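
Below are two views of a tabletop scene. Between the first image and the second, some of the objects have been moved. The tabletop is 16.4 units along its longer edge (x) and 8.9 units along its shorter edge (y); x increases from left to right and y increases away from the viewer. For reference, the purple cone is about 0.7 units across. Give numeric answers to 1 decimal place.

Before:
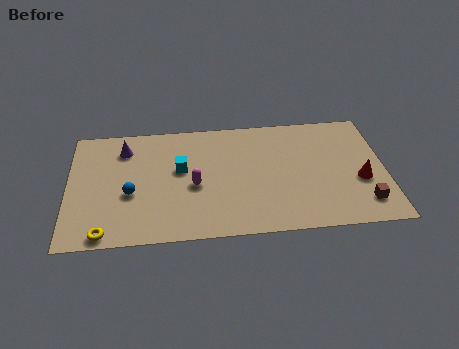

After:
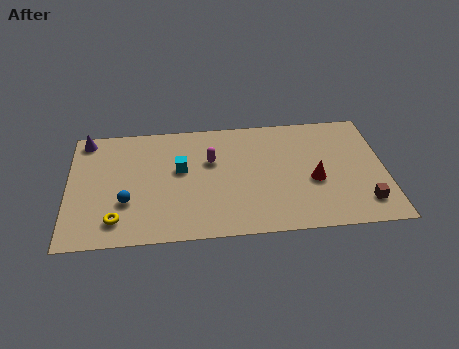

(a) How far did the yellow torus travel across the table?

1.1

The yellow torus was near (1.9, 0.8) before and (2.5, 1.7) after, so it travelled √(0.6² + 0.9²) ≈ 1.1 units.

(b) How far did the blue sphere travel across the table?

0.6

From (3.2, 3.6) to (3.0, 3.0), the blue sphere covered √(0.2² + 0.6²) ≈ 0.6 units.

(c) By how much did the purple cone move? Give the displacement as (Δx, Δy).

(-2.0, 0.9)

From the two frames, the purple cone sits at roughly (2.9, 7.0) before and (0.9, 7.9) after.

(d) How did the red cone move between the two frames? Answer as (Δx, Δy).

(-2.4, 0.2)

From the two frames, the red cone sits at roughly (15.1, 3.5) before and (12.7, 3.7) after.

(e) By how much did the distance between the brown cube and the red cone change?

+1.4

They were about 1.7 units apart before and 3.1 after — 1.4 units further apart.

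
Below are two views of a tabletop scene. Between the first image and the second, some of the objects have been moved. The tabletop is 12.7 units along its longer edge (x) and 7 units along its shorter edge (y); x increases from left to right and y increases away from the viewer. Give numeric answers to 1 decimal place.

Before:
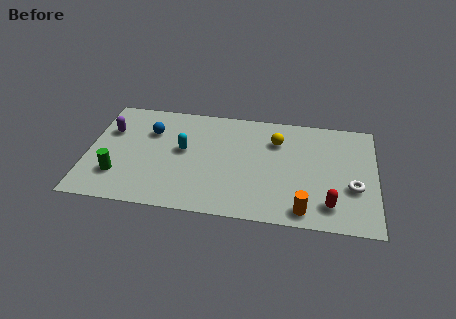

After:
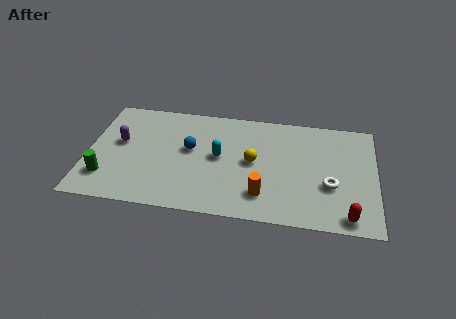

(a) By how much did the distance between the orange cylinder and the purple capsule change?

-2.7

Before: roughly 9.5 units apart; after: 6.8. That's 2.7 units closer together.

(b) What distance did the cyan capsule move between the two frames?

1.6

The cyan capsule was near (4.2, 3.9) before and (5.8, 3.7) after, so it travelled √(1.6² + 0.2²) ≈ 1.6 units.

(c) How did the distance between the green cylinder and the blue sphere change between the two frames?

+1.0

The distance was about 3.3 in the first image and 4.3 in the second, so they moved 1.0 units further apart.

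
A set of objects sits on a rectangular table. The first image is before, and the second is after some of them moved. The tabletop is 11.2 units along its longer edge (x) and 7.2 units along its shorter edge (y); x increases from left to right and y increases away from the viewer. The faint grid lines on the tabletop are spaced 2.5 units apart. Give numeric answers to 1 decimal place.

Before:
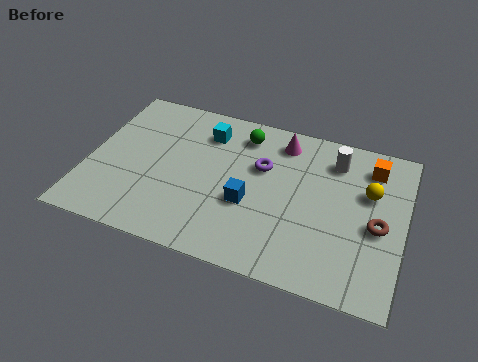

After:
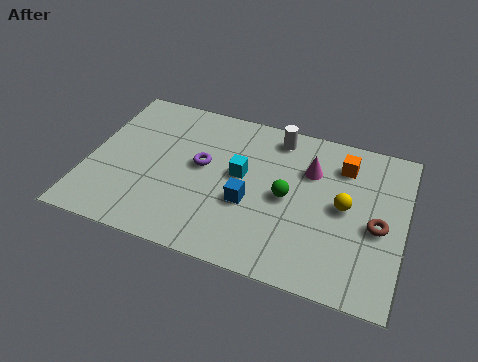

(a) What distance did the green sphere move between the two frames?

3.0

The green sphere moved from about (5.3, 5.9) to (7.1, 3.5), a distance of √(1.8² + 2.4²) ≈ 3.0.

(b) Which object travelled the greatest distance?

the green sphere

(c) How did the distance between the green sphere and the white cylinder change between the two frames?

-0.5

They were about 3.3 units apart before and 2.8 after — 0.5 units closer together.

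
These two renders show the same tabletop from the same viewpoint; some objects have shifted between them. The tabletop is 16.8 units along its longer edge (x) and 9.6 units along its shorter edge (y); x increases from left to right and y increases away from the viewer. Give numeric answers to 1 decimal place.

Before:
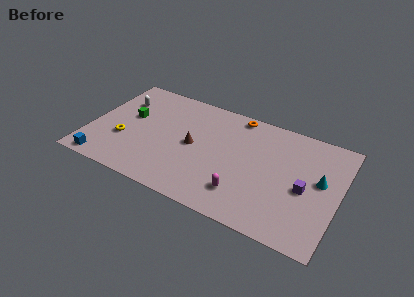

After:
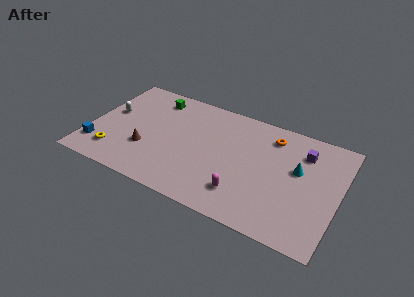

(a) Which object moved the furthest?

the brown cone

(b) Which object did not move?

the magenta capsule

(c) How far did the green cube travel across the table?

2.8

The green cube moved from about (2.5, 5.6) to (3.9, 8.0), a distance of √(1.4² + 2.4²) ≈ 2.8.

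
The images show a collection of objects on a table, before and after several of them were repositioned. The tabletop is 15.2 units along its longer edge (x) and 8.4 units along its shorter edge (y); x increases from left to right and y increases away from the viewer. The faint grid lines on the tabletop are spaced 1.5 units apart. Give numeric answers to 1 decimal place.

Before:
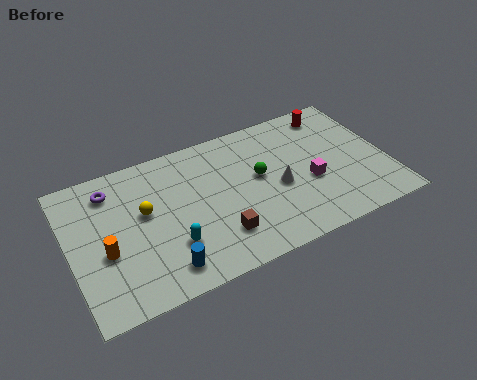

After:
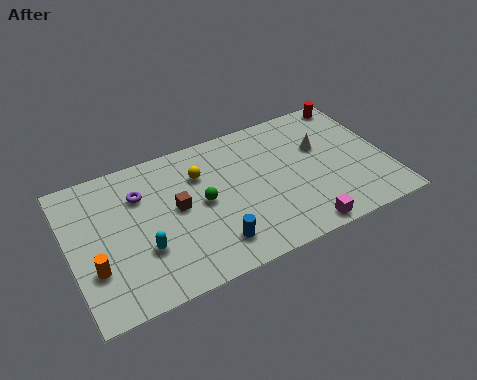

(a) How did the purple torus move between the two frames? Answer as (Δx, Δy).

(1.3, -0.8)

From the two frames, the purple torus sits at roughly (2.2, 6.8) before and (3.5, 6.0) after.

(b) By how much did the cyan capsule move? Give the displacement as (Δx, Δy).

(-1.3, 0.3)

From the two frames, the cyan capsule sits at roughly (4.6, 2.5) before and (3.3, 2.8) after.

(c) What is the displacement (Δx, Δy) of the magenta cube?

(-0.8, -2.6)

The magenta cube started near (11.4, 3.4) and ended near (10.6, 0.8).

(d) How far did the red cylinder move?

1.2

The red cylinder moved from about (13.1, 7.2) to (14.2, 7.6), a distance of √(1.1² + 0.4²) ≈ 1.2.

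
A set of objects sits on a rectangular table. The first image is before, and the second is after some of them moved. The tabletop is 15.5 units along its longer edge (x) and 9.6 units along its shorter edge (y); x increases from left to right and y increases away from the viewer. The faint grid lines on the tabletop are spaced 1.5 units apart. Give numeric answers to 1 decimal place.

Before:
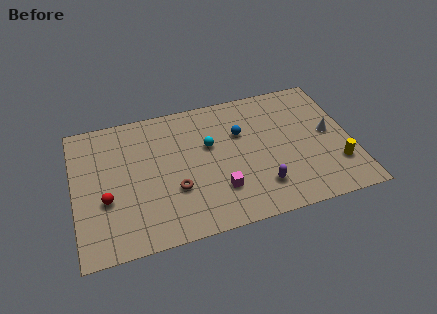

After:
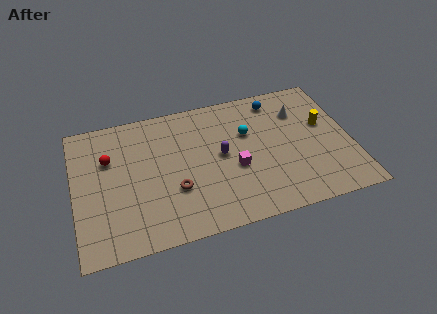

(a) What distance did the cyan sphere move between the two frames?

2.2

From (7.6, 5.9) to (9.8, 6.2), the cyan sphere covered √(2.2² + 0.3²) ≈ 2.2 units.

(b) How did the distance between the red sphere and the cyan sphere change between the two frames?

+1.5

The distance was about 6.3 in the first image and 7.8 in the second, so they moved 1.5 units further apart.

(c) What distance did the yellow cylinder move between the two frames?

3.1

The yellow cylinder was near (14.5, 2.6) before and (14.1, 5.7) after, so it travelled √(0.4² + 3.1²) ≈ 3.1 units.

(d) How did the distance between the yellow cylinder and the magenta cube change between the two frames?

-1.1

They were about 6.6 units apart before and 5.5 after — 1.1 units closer together.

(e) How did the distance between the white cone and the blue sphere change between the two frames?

-3.4

They were about 5.1 units apart before and 1.7 after — 3.4 units closer together.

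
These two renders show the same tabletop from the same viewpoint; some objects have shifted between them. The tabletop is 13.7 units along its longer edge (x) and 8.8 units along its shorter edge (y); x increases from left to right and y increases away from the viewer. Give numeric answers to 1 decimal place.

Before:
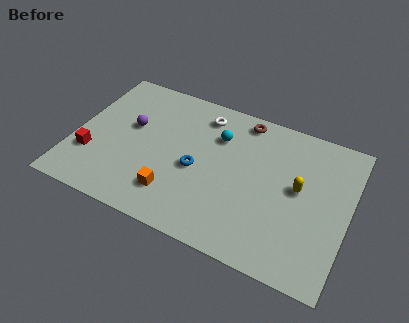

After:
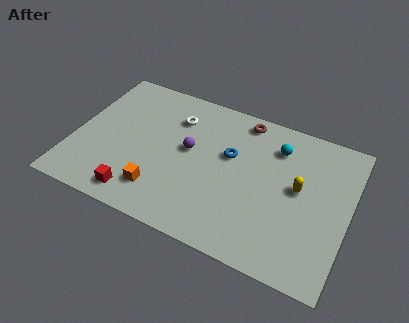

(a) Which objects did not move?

the yellow capsule and the brown torus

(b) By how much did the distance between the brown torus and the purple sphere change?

-2.2

They were about 6.0 units apart before and 3.8 after — 2.2 units closer together.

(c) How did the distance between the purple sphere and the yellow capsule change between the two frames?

-3.0

The distance was about 8.5 in the first image and 5.5 in the second, so they moved 3.0 units closer together.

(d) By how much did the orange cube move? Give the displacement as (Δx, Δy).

(-0.7, -0.1)

From the two frames, the orange cube sits at roughly (5.3, 2.0) before and (4.6, 1.9) after.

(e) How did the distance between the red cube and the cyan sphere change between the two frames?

+1.4

The distance was about 7.0 in the first image and 8.4 in the second, so they moved 1.4 units further apart.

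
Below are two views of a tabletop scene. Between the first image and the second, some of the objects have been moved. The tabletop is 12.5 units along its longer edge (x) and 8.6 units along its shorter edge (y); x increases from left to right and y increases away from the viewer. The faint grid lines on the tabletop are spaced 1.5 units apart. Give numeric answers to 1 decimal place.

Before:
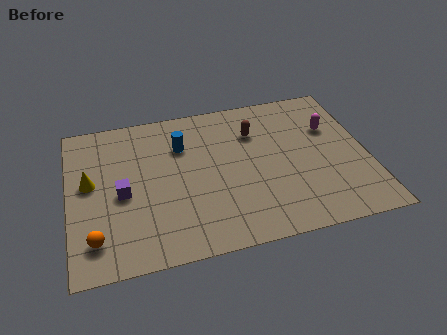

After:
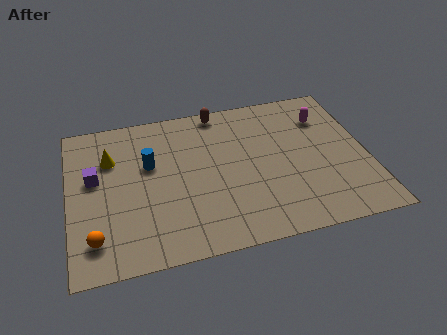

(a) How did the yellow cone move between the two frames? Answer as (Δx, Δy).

(0.9, 1.2)

The yellow cone was at about (0.9, 4.8) and moved to about (1.8, 6.0).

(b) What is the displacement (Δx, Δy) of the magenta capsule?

(-0.2, 0.7)

From the two frames, the magenta capsule sits at roughly (11.1, 5.7) before and (10.9, 6.4) after.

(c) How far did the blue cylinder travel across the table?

1.6

The blue cylinder moved from about (4.8, 6.1) to (3.4, 5.3), a distance of √(1.4² + 0.8²) ≈ 1.6.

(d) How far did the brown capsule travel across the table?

2.1

From (7.9, 6.2) to (6.5, 7.8), the brown capsule covered √(1.4² + 1.6²) ≈ 2.1 units.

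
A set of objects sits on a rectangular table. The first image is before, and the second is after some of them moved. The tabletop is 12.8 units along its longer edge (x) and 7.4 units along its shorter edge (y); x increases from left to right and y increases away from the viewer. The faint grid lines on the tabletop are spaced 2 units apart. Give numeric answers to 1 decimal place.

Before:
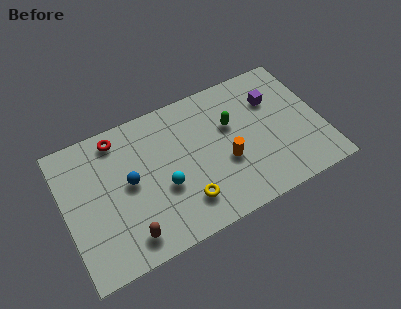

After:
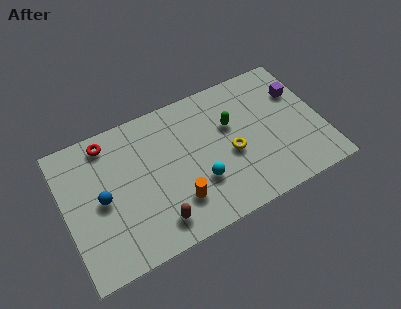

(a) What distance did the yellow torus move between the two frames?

2.9

The yellow torus moved from about (5.7, 1.7) to (8.2, 3.2), a distance of √(2.5² + 1.5²) ≈ 2.9.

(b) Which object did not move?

the green capsule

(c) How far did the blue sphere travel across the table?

1.4

The blue sphere was near (3.2, 3.9) before and (1.8, 3.6) after, so it travelled √(1.4² + 0.3²) ≈ 1.4 units.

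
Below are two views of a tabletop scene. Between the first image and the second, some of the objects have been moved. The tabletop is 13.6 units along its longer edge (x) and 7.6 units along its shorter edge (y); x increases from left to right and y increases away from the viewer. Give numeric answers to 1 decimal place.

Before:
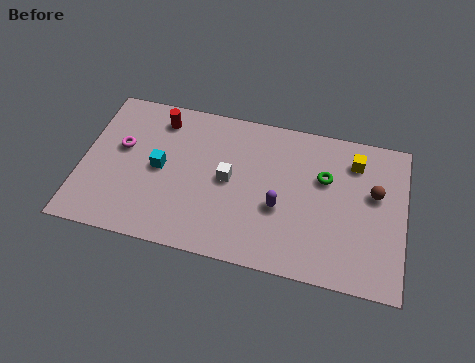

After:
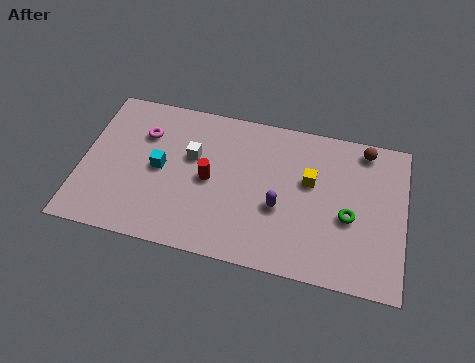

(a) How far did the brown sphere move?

2.2

The brown sphere moved from about (12.3, 4.6) to (11.8, 6.7), a distance of √(0.5² + 2.1²) ≈ 2.2.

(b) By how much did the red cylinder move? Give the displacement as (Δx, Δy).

(2.3, -2.6)

The red cylinder started near (3.1, 6.3) and ended near (5.4, 3.7).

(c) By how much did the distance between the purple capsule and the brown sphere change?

+0.8

The distance was about 4.2 in the first image and 5.0 in the second, so they moved 0.8 units further apart.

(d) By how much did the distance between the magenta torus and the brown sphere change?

-1.3

The distance was about 10.7 in the first image and 9.4 in the second, so they moved 1.3 units closer together.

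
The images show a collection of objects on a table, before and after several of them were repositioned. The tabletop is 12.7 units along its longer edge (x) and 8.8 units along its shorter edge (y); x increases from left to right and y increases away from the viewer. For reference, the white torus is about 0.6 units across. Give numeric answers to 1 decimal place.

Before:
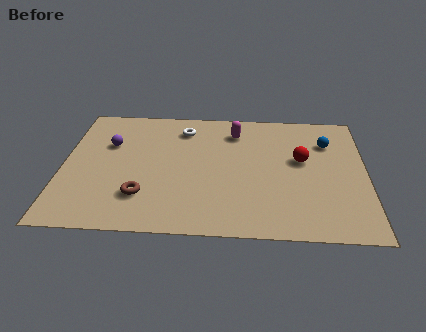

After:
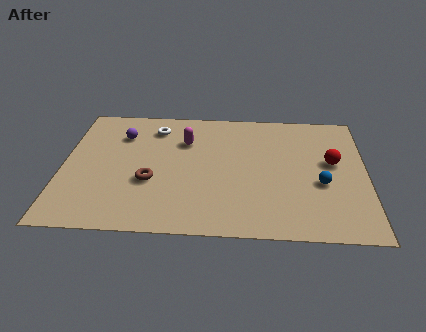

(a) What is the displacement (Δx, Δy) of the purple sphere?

(0.5, 0.7)

From the two frames, the purple sphere sits at roughly (1.9, 5.8) before and (2.4, 6.5) after.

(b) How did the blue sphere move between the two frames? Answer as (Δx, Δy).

(-0.3, -2.9)

The blue sphere started near (11.1, 6.4) and ended near (10.8, 3.5).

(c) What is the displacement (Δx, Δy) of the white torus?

(-1.2, 0.0)

The white torus started near (5.0, 7.1) and ended near (3.8, 7.1).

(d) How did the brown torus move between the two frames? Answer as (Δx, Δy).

(0.3, 1.0)

The brown torus started near (3.4, 2.3) and ended near (3.7, 3.3).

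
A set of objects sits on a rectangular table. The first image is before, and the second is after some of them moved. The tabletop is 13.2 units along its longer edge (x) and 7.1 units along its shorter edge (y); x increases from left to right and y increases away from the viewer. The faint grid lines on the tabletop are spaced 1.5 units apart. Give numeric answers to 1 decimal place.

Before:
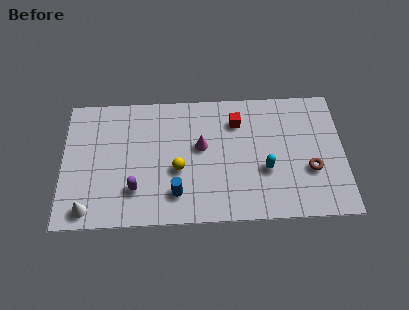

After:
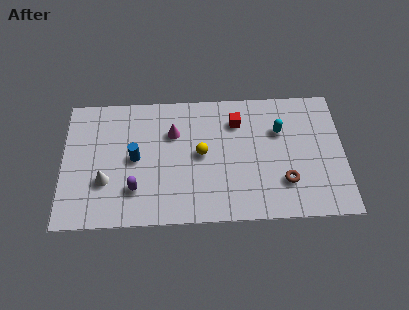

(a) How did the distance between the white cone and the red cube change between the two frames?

-1.4

The distance was about 8.3 in the first image and 6.9 in the second, so they moved 1.4 units closer together.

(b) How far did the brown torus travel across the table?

1.3

The brown torus moved from about (11.6, 2.6) to (10.4, 2.0), a distance of √(1.2² + 0.6²) ≈ 1.3.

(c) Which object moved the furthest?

the blue cylinder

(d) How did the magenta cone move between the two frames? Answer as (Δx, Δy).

(-1.3, 0.8)

The magenta cone was at about (6.5, 4.1) and moved to about (5.2, 4.9).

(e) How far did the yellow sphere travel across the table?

1.4

The yellow sphere was near (5.4, 2.9) before and (6.5, 3.7) after, so it travelled √(1.1² + 0.8²) ≈ 1.4 units.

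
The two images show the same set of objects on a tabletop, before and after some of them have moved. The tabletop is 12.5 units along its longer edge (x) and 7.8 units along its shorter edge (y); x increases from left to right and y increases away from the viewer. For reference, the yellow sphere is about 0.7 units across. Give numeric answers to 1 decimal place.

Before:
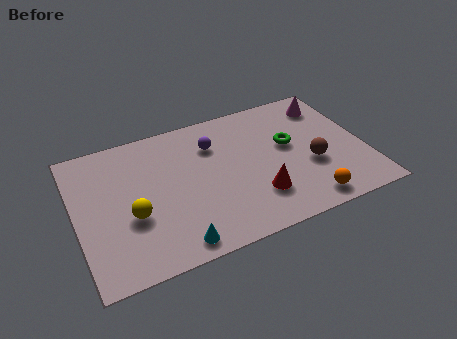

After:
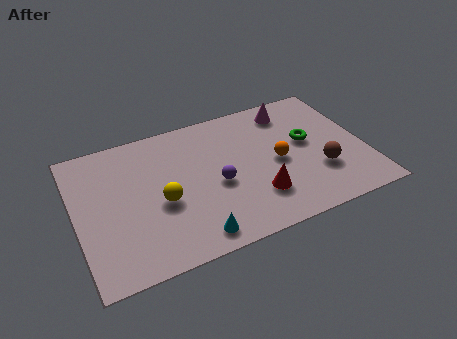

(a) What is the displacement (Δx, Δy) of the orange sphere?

(-0.9, 2.7)

The orange sphere was at about (9.6, 1.0) and moved to about (8.7, 3.7).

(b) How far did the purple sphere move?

2.3

The purple sphere was near (6.1, 5.7) before and (6.0, 3.4) after, so it travelled √(0.1² + 2.3²) ≈ 2.3 units.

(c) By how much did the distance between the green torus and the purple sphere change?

+0.8

They were about 3.4 units apart before and 4.2 after — 0.8 units further apart.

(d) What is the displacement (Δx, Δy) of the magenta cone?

(-1.7, 0.2)

The magenta cone was at about (11.3, 6.3) and moved to about (9.6, 6.5).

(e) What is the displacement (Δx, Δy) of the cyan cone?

(0.8, 0.1)

The cyan cone started near (3.9, 0.9) and ended near (4.7, 1.0).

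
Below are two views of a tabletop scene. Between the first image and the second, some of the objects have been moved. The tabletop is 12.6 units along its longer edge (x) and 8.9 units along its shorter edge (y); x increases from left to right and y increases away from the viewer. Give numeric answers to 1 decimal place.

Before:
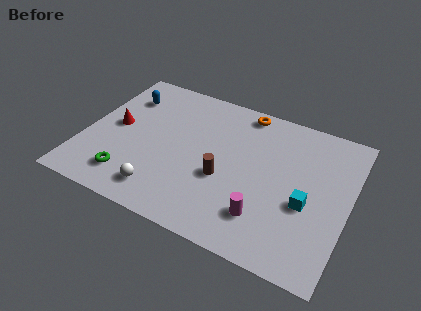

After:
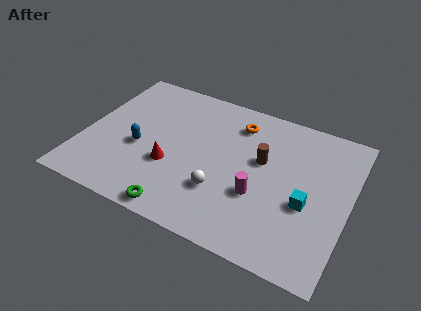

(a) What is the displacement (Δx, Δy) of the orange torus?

(-0.2, -0.9)

The orange torus started near (7.2, 8.0) and ended near (7.0, 7.1).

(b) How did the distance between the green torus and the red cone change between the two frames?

-0.6

They were about 3.1 units apart before and 2.5 after — 0.6 units closer together.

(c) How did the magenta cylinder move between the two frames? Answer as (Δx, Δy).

(-0.4, 1.1)

The magenta cylinder started near (8.9, 2.1) and ended near (8.5, 3.2).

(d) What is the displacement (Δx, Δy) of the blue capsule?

(1.2, -3.0)

The blue capsule was at about (1.5, 6.7) and moved to about (2.7, 3.7).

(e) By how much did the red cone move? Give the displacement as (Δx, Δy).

(2.9, -1.4)

From the two frames, the red cone sits at roughly (1.4, 4.6) before and (4.3, 3.2) after.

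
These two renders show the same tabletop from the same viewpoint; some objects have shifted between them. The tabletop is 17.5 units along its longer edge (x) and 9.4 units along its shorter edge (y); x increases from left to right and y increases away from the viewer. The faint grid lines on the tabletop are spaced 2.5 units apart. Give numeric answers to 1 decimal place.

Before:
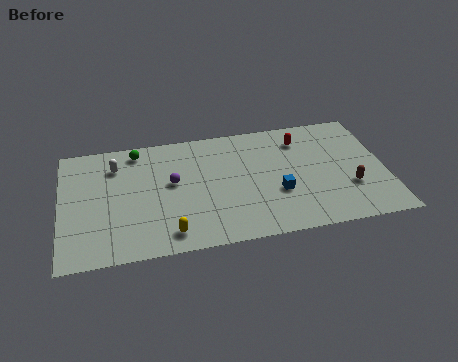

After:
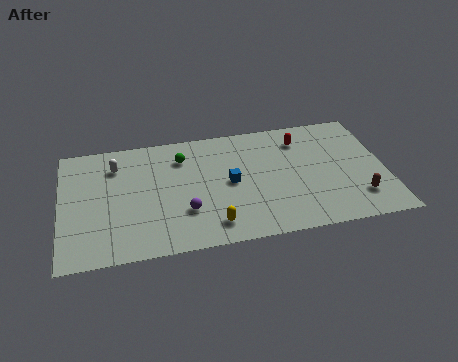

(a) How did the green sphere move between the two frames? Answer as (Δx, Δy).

(2.4, -1.0)

The green sphere was at about (4.2, 8.2) and moved to about (6.6, 7.2).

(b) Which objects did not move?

the red capsule and the white capsule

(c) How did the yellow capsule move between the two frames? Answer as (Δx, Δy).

(2.3, 0.2)

From the two frames, the yellow capsule sits at roughly (5.7, 1.4) before and (8.0, 1.6) after.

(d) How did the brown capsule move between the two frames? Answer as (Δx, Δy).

(0.4, -0.9)

The brown capsule started near (15.5, 3.1) and ended near (15.9, 2.2).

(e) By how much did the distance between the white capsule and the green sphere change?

+2.0

Before: roughly 1.6 units apart; after: 3.6. That's 2.0 units further apart.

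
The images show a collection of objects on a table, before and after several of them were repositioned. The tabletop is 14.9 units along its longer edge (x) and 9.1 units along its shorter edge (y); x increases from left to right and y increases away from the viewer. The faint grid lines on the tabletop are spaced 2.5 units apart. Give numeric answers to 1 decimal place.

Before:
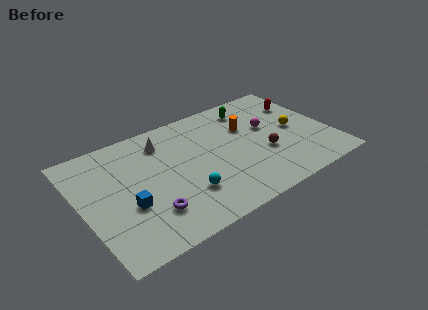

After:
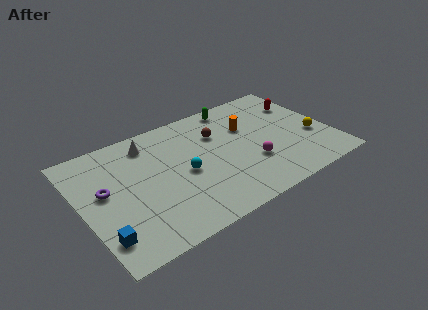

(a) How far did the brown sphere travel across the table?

3.8

From (10.8, 3.4) to (8.4, 6.3), the brown sphere covered √(2.4² + 2.9²) ≈ 3.8 units.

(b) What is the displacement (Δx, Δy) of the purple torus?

(-2.2, 2.8)

The purple torus started near (3.6, 2.3) and ended near (1.4, 5.1).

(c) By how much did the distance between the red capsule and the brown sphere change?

+1.1

Before: roughly 4.2 units apart; after: 5.3. That's 1.1 units further apart.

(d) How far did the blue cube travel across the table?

2.3

From (2.5, 3.4) to (0.8, 1.9), the blue cube covered √(1.7² + 1.5²) ≈ 2.3 units.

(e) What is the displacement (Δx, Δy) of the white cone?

(-0.8, 0.3)

From the two frames, the white cone sits at roughly (5.2, 7.2) before and (4.4, 7.5) after.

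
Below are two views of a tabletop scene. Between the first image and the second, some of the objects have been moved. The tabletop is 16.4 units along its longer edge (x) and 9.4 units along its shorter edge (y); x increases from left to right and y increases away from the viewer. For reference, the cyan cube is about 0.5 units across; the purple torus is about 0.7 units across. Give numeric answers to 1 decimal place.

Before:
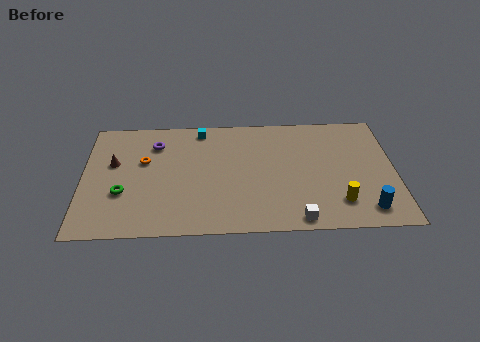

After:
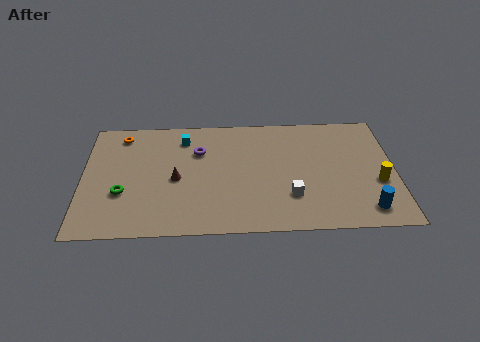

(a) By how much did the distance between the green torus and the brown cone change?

+0.5

They were about 2.5 units apart before and 3.0 after — 0.5 units further apart.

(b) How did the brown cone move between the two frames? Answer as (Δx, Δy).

(3.3, -1.4)

The brown cone was at about (1.6, 5.7) and moved to about (4.9, 4.3).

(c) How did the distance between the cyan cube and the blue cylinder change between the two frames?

+0.3

The distance was about 11.0 in the first image and 11.3 in the second, so they moved 0.3 units further apart.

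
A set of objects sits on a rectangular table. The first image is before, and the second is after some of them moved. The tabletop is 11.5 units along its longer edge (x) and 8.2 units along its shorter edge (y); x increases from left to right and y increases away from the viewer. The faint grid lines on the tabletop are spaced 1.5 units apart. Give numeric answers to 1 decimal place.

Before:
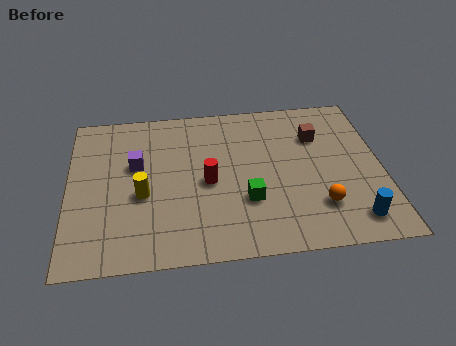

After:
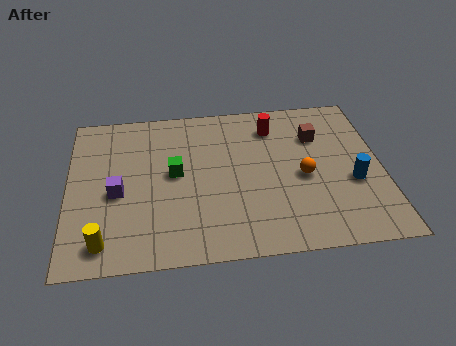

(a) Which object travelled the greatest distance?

the red cylinder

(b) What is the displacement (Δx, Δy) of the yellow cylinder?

(-1.4, -2.2)

The yellow cylinder started near (2.7, 3.4) and ended near (1.3, 1.2).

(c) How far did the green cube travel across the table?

3.1

From (6.5, 2.7) to (3.9, 4.4), the green cube covered √(2.6² + 1.7²) ≈ 3.1 units.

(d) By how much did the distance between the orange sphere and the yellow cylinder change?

+1.2

Before: roughly 6.5 units apart; after: 7.7. That's 1.2 units further apart.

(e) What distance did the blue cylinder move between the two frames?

1.9

The blue cylinder moved from about (10.3, 1.3) to (10.4, 3.2), a distance of √(0.1² + 1.9²) ≈ 1.9.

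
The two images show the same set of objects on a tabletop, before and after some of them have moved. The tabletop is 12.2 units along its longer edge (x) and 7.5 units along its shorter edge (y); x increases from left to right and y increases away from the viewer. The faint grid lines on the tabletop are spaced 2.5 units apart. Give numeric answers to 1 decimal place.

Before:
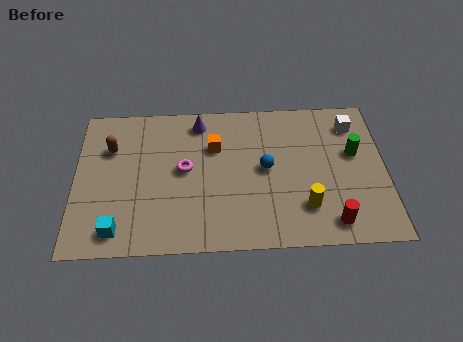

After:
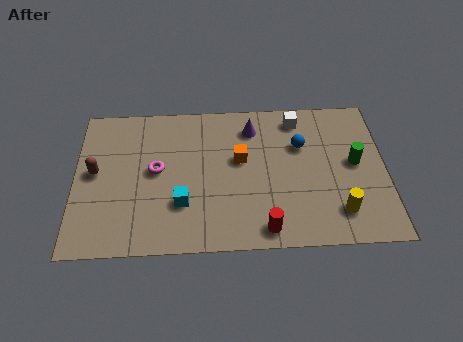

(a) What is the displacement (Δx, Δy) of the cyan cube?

(2.5, 1.2)

From the two frames, the cyan cube sits at roughly (1.7, 1.1) before and (4.2, 2.3) after.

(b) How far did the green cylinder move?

0.5

The green cylinder moved from about (11.0, 4.5) to (11.0, 4.0), a distance of √(0.0² + 0.5²) ≈ 0.5.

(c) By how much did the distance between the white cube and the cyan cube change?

-4.3

They were about 10.5 units apart before and 6.2 after — 4.3 units closer together.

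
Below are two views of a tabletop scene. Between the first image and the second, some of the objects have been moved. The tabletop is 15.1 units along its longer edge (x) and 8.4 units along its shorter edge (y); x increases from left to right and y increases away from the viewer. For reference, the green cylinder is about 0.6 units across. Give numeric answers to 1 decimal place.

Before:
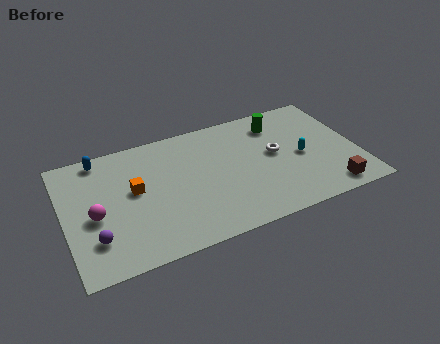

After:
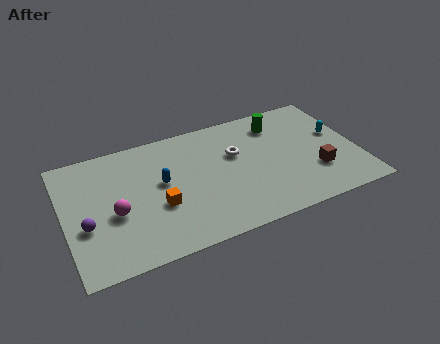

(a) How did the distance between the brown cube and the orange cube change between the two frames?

-2.2

They were about 10.3 units apart before and 8.1 after — 2.2 units closer together.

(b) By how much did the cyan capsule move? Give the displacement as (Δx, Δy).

(2.0, 1.0)

The cyan capsule was at about (12.2, 3.9) and moved to about (14.2, 4.9).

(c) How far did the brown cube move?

1.6

From (13.3, 1.1) to (12.8, 2.6), the brown cube covered √(0.5² + 1.5²) ≈ 1.6 units.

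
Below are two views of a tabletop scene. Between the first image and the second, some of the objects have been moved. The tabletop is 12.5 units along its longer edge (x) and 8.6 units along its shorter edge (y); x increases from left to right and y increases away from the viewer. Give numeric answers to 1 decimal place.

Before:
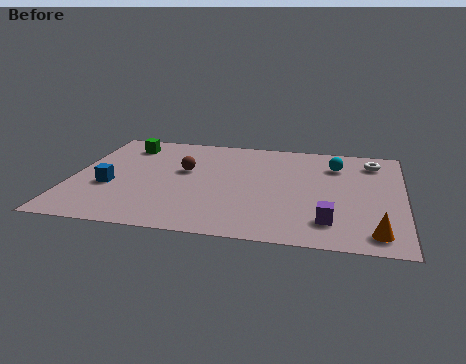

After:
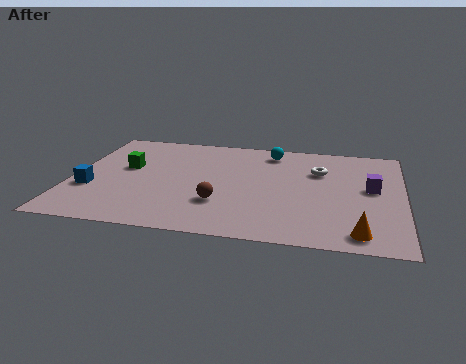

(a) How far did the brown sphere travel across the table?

2.9

The brown sphere was near (4.2, 5.1) before and (5.7, 2.6) after, so it travelled √(1.5² + 2.5²) ≈ 2.9 units.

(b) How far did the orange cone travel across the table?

0.6

The orange cone moved from about (11.5, 1.2) to (10.9, 1.1), a distance of √(0.6² + 0.1²) ≈ 0.6.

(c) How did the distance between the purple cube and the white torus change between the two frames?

-3.1

Before: roughly 5.4 units apart; after: 2.3. That's 3.1 units closer together.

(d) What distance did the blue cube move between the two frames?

0.8

The blue cube was near (1.5, 3.3) before and (0.8, 3.0) after, so it travelled √(0.7² + 0.3²) ≈ 0.8 units.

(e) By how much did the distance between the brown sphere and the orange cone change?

-2.9

Before: roughly 8.3 units apart; after: 5.4. That's 2.9 units closer together.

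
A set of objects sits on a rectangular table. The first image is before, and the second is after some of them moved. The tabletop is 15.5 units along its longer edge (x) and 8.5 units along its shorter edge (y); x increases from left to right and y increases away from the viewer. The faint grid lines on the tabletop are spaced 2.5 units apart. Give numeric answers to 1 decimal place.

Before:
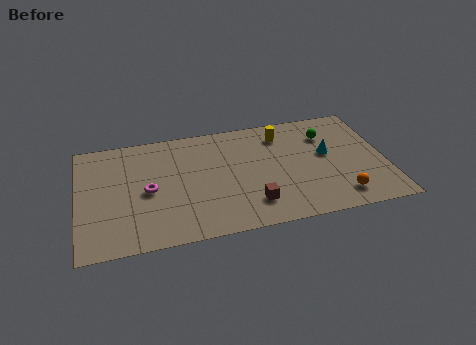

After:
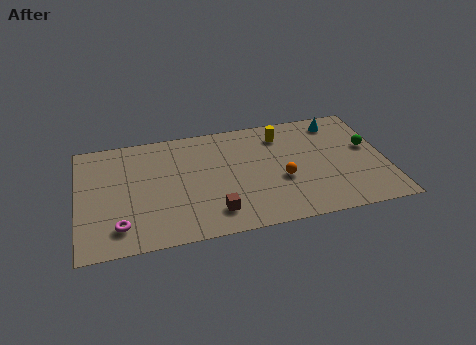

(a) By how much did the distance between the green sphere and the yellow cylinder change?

+2.3

They were about 2.4 units apart before and 4.7 after — 2.3 units further apart.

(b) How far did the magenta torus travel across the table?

2.7

The magenta torus moved from about (3.5, 4.0) to (2.0, 1.7), a distance of √(1.5² + 2.3²) ≈ 2.7.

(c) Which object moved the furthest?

the orange sphere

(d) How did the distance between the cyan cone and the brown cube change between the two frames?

+3.7

Before: roughly 4.9 units apart; after: 8.6. That's 3.7 units further apart.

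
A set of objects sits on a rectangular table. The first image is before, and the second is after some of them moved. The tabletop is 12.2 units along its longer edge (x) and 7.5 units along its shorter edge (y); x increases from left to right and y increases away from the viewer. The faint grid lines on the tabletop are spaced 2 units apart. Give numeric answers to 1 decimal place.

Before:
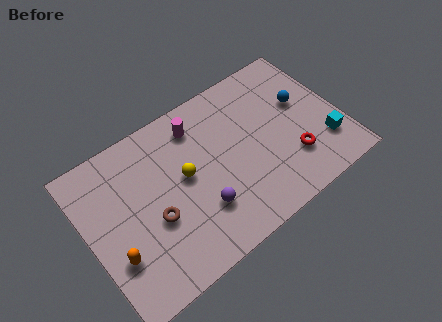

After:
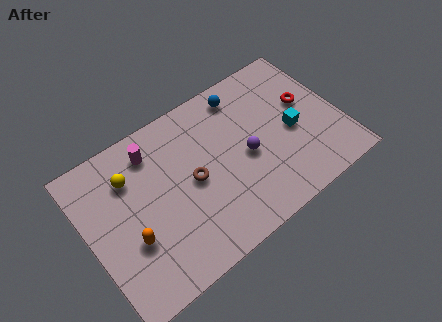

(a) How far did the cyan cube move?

1.9

The cyan cube was near (11.2, 2.0) before and (9.9, 3.4) after, so it travelled √(1.3² + 1.4²) ≈ 1.9 units.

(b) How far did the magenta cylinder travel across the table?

2.2

From (5.7, 6.1) to (3.5, 6.1), the magenta cylinder covered √(2.2² + 0.0²) ≈ 2.2 units.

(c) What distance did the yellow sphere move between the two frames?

2.8

The yellow sphere moved from about (4.7, 4.1) to (2.3, 5.5), a distance of √(2.4² + 1.4²) ≈ 2.8.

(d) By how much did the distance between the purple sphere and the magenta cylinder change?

+1.0

Before: roughly 3.9 units apart; after: 4.9. That's 1.0 units further apart.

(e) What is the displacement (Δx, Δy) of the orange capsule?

(0.8, 0.3)

The orange capsule started near (1.0, 2.4) and ended near (1.8, 2.7).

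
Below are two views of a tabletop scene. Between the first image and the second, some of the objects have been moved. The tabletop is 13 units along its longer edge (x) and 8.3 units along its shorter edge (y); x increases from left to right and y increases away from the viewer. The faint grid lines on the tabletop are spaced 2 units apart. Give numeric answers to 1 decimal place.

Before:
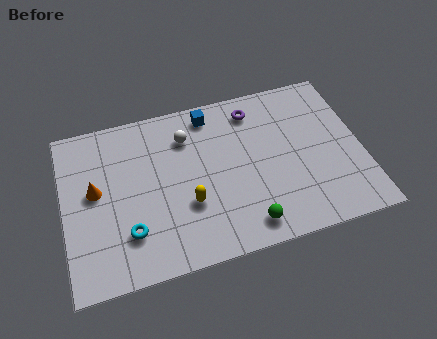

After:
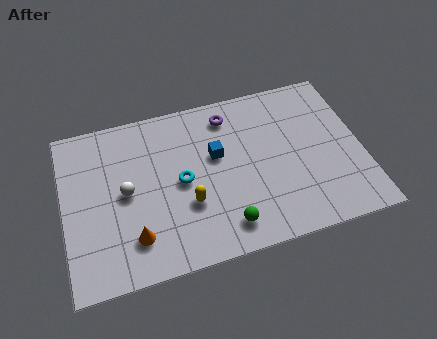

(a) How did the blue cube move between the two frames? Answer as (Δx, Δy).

(0.1, -2.2)

The blue cube started near (6.6, 7.2) and ended near (6.7, 5.0).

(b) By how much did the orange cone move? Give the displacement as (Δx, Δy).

(1.5, -2.7)

The orange cone was at about (1.4, 4.6) and moved to about (2.9, 1.9).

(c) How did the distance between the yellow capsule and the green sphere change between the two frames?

-0.8

The distance was about 2.9 in the first image and 2.1 in the second, so they moved 0.8 units closer together.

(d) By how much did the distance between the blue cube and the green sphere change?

-2.5

The distance was about 6.1 in the first image and 3.6 in the second, so they moved 2.5 units closer together.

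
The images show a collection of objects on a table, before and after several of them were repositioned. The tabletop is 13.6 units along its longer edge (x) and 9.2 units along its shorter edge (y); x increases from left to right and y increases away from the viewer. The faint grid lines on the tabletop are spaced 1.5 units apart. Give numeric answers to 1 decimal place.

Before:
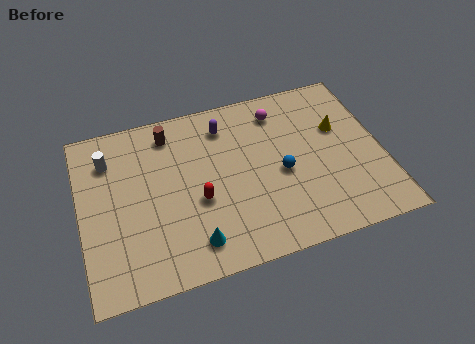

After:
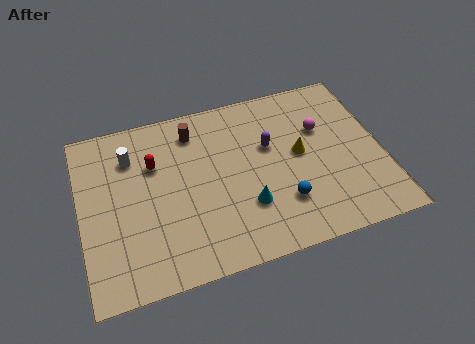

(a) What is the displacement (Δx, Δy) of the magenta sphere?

(1.8, -1.5)

The magenta sphere started near (9.2, 7.5) and ended near (11.0, 6.0).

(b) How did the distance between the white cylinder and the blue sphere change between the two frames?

-0.3

They were about 8.1 units apart before and 7.8 after — 0.3 units closer together.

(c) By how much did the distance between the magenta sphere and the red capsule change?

+2.1

They were about 5.5 units apart before and 7.6 after — 2.1 units further apart.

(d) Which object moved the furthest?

the red capsule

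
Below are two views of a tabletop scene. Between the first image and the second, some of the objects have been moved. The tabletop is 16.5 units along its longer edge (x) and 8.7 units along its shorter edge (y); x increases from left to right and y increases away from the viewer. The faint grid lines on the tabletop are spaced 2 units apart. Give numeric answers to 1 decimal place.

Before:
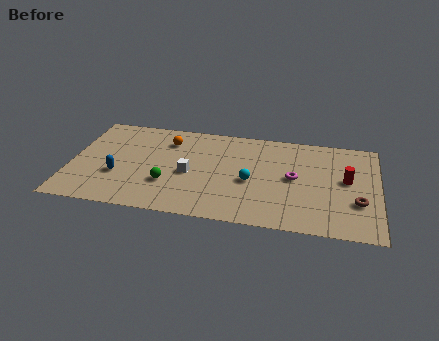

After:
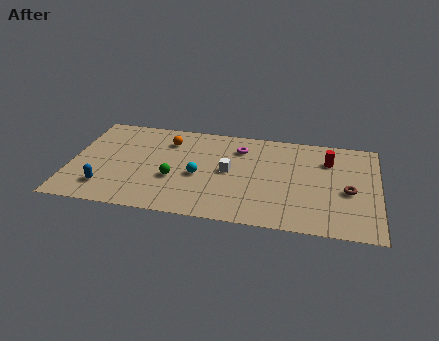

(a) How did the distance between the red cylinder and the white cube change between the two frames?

-2.8

They were about 8.4 units apart before and 5.6 after — 2.8 units closer together.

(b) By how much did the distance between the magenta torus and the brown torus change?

+2.8

The distance was about 3.8 in the first image and 6.6 in the second, so they moved 2.8 units further apart.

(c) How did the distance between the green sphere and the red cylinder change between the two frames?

-0.9

The distance was about 9.7 in the first image and 8.8 in the second, so they moved 0.9 units closer together.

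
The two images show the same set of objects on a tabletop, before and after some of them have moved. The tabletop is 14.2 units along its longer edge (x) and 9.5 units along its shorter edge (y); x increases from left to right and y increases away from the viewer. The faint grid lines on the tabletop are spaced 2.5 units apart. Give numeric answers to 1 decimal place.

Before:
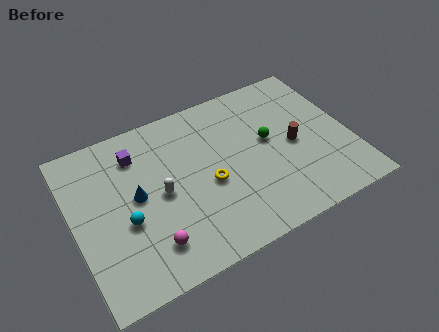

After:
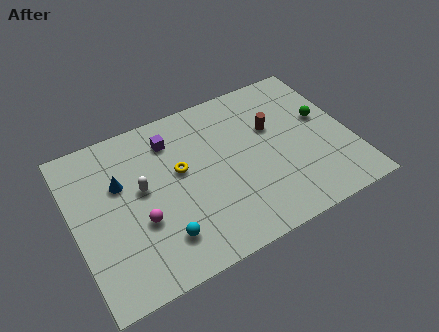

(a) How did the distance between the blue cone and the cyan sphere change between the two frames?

+2.9

They were about 1.4 units apart before and 4.3 after — 2.9 units further apart.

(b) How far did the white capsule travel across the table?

1.1

The white capsule was near (4.4, 4.6) before and (3.5, 5.3) after, so it travelled √(0.9² + 0.7²) ≈ 1.1 units.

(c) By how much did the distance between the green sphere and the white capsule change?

+3.8

They were about 5.7 units apart before and 9.5 after — 3.8 units further apart.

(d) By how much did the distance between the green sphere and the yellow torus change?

+4.0

They were about 3.5 units apart before and 7.5 after — 4.0 units further apart.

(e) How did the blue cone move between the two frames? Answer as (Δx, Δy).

(-0.7, 1.1)

From the two frames, the blue cone sits at roughly (3.2, 5.0) before and (2.5, 6.1) after.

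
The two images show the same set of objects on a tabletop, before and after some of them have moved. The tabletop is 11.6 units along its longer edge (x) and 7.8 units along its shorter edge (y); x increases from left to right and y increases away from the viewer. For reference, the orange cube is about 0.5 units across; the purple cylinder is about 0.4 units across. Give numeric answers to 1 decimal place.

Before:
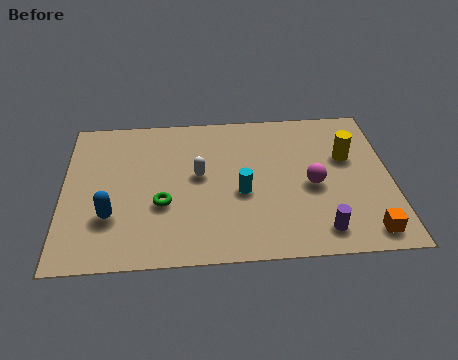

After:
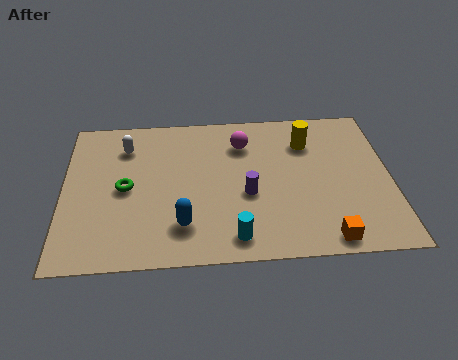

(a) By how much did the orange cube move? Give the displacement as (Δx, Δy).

(-1.4, -0.2)

From the two frames, the orange cube sits at roughly (10.6, 1.0) before and (9.2, 0.8) after.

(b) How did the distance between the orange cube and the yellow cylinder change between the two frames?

+1.1

The distance was about 3.9 in the first image and 5.0 in the second, so they moved 1.1 units further apart.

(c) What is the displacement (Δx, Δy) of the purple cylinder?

(-2.5, 2.0)

From the two frames, the purple cylinder sits at roughly (9.0, 1.2) before and (6.5, 3.2) after.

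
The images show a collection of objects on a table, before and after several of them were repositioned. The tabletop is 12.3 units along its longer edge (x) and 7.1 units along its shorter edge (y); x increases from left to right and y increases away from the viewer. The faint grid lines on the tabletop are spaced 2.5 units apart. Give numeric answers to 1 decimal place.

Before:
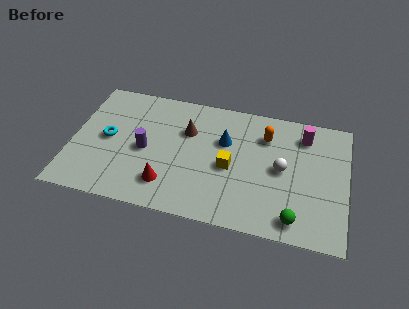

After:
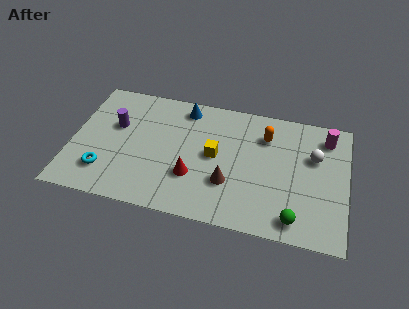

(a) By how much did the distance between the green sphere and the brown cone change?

-3.0

Before: roughly 6.3 units apart; after: 3.3. That's 3.0 units closer together.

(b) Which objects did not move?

the green sphere and the orange capsule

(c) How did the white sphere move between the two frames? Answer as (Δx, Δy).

(1.4, 1.0)

From the two frames, the white sphere sits at roughly (9.4, 3.6) before and (10.8, 4.6) after.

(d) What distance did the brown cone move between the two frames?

3.2

The brown cone moved from about (5.1, 4.8) to (7.1, 2.3), a distance of √(2.0² + 2.5²) ≈ 3.2.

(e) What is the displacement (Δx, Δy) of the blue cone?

(-1.9, 1.5)

From the two frames, the blue cone sits at roughly (6.8, 4.6) before and (4.9, 6.1) after.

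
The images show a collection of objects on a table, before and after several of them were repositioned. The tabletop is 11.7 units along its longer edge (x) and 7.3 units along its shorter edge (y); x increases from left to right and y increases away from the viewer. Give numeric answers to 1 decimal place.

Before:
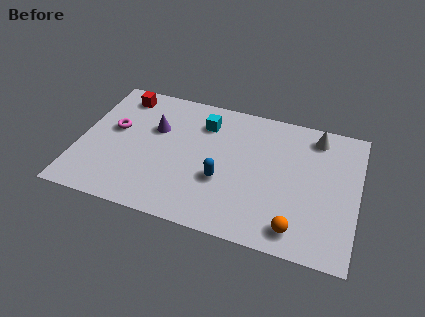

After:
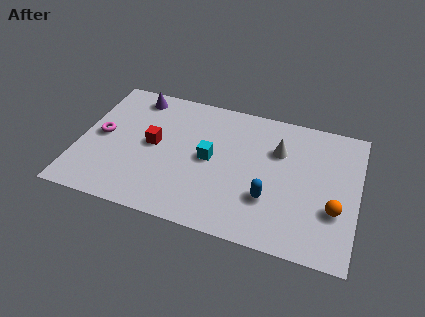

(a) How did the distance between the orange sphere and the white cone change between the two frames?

-1.6

The distance was about 5.1 in the first image and 3.5 in the second, so they moved 1.6 units closer together.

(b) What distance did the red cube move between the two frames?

2.9

From (1.5, 6.2) to (3.1, 3.8), the red cube covered √(1.6² + 2.4²) ≈ 2.9 units.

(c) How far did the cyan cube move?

1.9

The cyan cube moved from about (5.1, 5.6) to (5.5, 3.7), a distance of √(0.4² + 1.9²) ≈ 1.9.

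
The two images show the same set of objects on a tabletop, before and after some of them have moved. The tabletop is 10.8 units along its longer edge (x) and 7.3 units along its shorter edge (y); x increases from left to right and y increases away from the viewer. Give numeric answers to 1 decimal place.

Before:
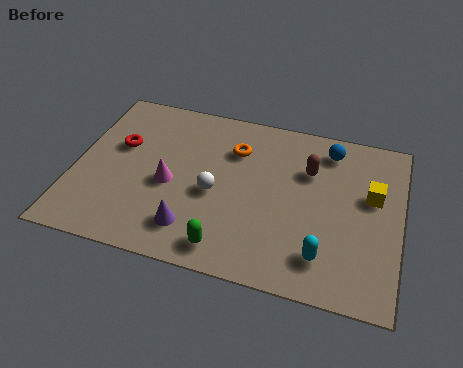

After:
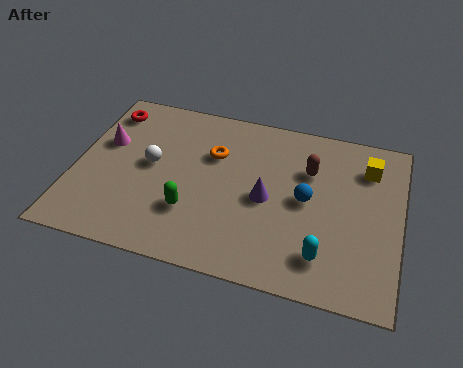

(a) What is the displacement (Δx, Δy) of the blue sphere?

(-0.6, -2.4)

From the two frames, the blue sphere sits at roughly (8.3, 6.1) before and (7.7, 3.7) after.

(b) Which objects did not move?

the brown capsule and the cyan capsule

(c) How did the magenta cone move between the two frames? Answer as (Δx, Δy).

(-2.3, 1.3)

The magenta cone was at about (3.2, 3.2) and moved to about (0.9, 4.5).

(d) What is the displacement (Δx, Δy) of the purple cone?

(2.3, 1.9)

The purple cone started near (4.1, 1.5) and ended near (6.4, 3.4).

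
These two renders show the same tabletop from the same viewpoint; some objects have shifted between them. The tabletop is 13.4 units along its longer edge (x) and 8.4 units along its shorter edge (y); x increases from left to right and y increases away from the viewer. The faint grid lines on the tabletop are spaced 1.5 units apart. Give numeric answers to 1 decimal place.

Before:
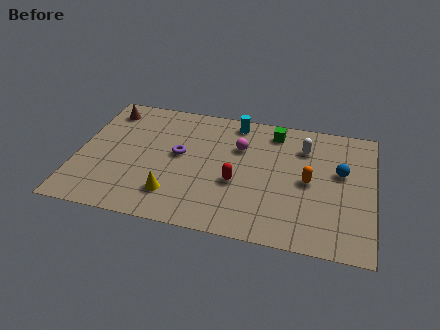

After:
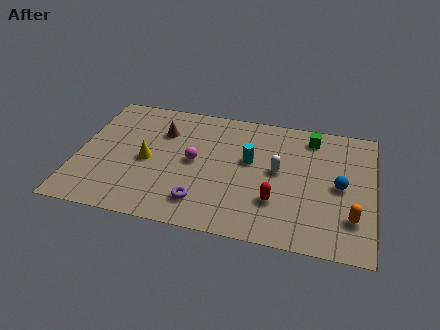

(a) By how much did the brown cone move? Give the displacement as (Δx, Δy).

(2.6, -1.0)

The brown cone started near (1.1, 7.0) and ended near (3.7, 6.0).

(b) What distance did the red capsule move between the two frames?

2.0

The red capsule moved from about (7.3, 3.3) to (9.1, 2.5), a distance of √(1.8² + 0.8²) ≈ 2.0.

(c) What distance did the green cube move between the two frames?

1.7

The green cube moved from about (8.8, 7.1) to (10.5, 7.1), a distance of √(1.7² + 0.0²) ≈ 1.7.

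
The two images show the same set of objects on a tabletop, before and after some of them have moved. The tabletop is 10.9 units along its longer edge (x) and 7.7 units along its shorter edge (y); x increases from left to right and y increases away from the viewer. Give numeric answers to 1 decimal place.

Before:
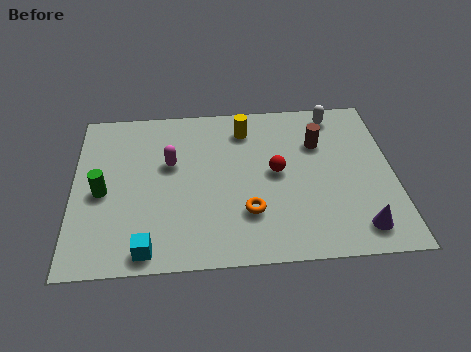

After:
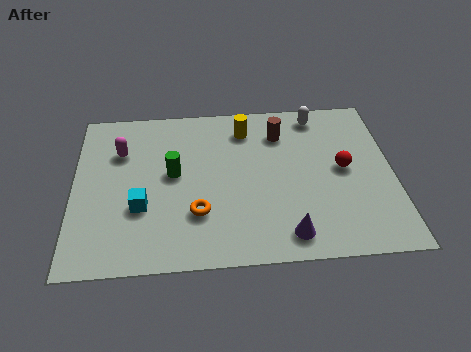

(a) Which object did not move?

the yellow cylinder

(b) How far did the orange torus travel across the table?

1.7

The orange torus was near (5.9, 2.2) before and (4.2, 2.3) after, so it travelled √(1.7² + 0.1²) ≈ 1.7 units.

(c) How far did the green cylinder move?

2.5

From (1.0, 3.5) to (3.4, 4.2), the green cylinder covered √(2.4² + 0.7²) ≈ 2.5 units.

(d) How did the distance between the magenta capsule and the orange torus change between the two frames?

+0.4

Before: roughly 3.6 units apart; after: 4.0. That's 0.4 units further apart.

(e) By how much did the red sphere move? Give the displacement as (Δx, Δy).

(2.3, 0.0)

The red sphere started near (6.9, 4.0) and ended near (9.2, 4.0).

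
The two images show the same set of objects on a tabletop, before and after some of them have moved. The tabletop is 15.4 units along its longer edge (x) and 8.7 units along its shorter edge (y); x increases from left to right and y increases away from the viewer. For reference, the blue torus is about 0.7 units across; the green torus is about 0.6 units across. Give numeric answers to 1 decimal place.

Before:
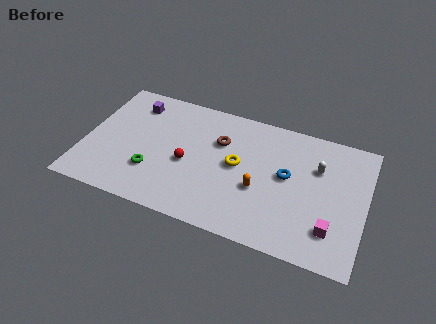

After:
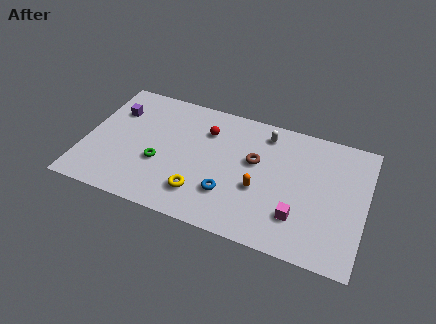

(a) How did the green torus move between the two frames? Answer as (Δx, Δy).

(0.3, 0.7)

The green torus started near (3.9, 2.6) and ended near (4.2, 3.3).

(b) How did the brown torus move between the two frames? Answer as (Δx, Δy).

(2.0, -0.7)

The brown torus started near (7.3, 5.9) and ended near (9.3, 5.2).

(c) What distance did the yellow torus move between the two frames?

3.2

The yellow torus moved from about (8.4, 4.6) to (6.6, 2.0), a distance of √(1.8² + 2.6²) ≈ 3.2.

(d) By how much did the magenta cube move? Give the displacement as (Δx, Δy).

(-1.8, 0.2)

The magenta cube started near (13.7, 2.1) and ended near (11.9, 2.3).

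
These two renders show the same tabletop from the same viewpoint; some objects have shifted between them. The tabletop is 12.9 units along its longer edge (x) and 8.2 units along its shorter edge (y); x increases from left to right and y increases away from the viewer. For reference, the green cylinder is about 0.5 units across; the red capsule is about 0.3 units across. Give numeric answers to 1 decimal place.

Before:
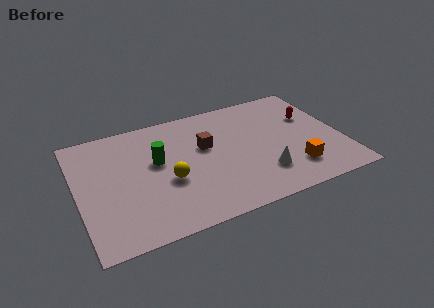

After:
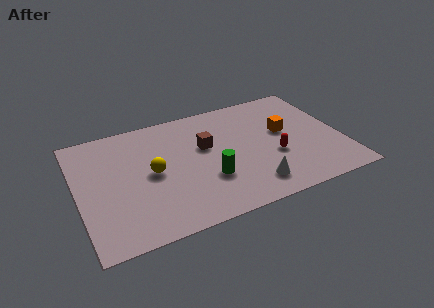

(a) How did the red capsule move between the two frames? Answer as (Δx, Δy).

(-2.1, -2.2)

The red capsule started near (11.6, 5.3) and ended near (9.5, 3.1).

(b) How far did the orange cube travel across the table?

2.8

The orange cube was near (10.3, 1.9) before and (10.2, 4.7) after, so it travelled √(0.1² + 2.8²) ≈ 2.8 units.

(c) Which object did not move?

the brown cube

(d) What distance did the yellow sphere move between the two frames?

1.1

The yellow sphere moved from about (4.3, 3.3) to (3.6, 4.1), a distance of √(0.7² + 0.8²) ≈ 1.1.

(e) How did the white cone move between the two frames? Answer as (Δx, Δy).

(-0.6, -0.6)

The white cone was at about (8.8, 2.1) and moved to about (8.2, 1.5).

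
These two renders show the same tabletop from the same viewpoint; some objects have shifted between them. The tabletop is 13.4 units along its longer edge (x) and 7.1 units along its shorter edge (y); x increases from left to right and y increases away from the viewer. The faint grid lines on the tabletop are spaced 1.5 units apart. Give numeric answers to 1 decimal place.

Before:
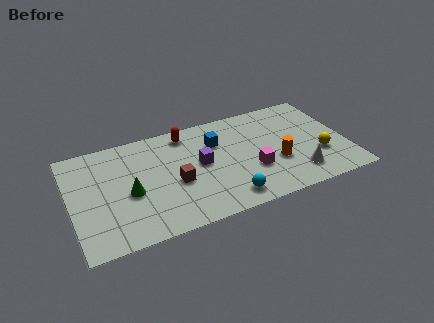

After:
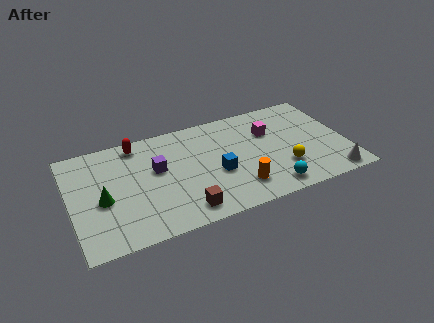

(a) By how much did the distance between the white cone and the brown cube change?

+1.2

They were about 6.0 units apart before and 7.2 after — 1.2 units further apart.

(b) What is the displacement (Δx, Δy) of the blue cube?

(-0.2, -2.1)

The blue cube started near (7.2, 5.0) and ended near (7.0, 2.9).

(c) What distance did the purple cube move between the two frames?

2.1

The purple cube moved from about (6.3, 3.8) to (4.2, 4.2), a distance of √(2.1² + 0.4²) ≈ 2.1.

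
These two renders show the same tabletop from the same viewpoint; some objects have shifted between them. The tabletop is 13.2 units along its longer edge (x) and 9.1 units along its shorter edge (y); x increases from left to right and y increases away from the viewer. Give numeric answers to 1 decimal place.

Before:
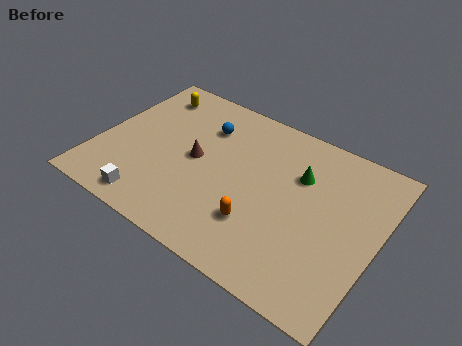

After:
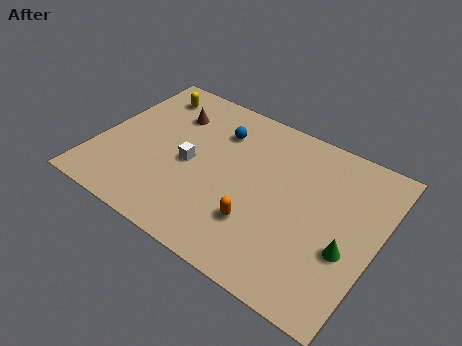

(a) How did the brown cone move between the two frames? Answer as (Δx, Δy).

(-1.6, 2.1)

From the two frames, the brown cone sits at roughly (4.6, 4.6) before and (3.0, 6.7) after.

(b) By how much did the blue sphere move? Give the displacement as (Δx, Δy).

(0.7, 0.1)

The blue sphere was at about (4.6, 6.7) and moved to about (5.3, 6.8).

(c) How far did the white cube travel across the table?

3.4

The white cube moved from about (3.1, 1.1) to (4.4, 4.2), a distance of √(1.3² + 3.1²) ≈ 3.4.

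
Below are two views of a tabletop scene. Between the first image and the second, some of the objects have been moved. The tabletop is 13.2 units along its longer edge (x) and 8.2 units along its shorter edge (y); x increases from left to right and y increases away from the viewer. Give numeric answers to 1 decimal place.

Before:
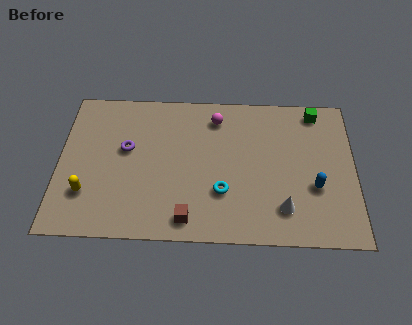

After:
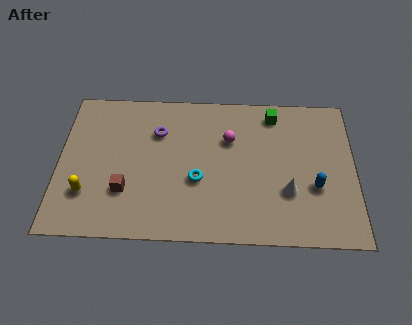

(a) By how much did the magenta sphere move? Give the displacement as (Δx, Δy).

(0.6, -1.2)

The magenta sphere started near (7.0, 6.7) and ended near (7.6, 5.5).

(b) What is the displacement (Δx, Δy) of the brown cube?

(-2.8, 1.4)

The brown cube started near (5.8, 1.1) and ended near (3.0, 2.5).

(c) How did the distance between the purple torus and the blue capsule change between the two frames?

-1.1

They were about 8.6 units apart before and 7.5 after — 1.1 units closer together.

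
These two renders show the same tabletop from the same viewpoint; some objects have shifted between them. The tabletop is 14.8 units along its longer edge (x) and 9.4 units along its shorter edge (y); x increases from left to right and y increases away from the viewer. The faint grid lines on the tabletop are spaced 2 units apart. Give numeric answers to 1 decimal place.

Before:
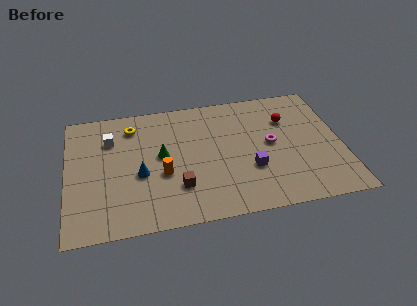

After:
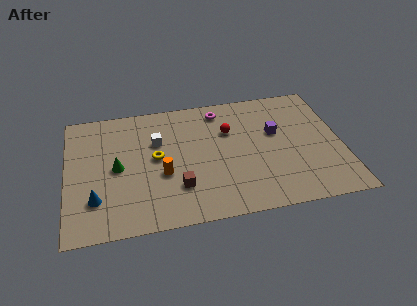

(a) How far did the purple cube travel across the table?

2.9

The purple cube was near (9.8, 3.2) before and (11.3, 5.7) after, so it travelled √(1.5² + 2.5²) ≈ 2.9 units.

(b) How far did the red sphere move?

3.2

The red sphere was near (12.0, 6.6) before and (8.8, 6.3) after, so it travelled √(3.2² + 0.3²) ≈ 3.2 units.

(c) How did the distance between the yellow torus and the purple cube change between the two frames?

-1.1

They were about 7.6 units apart before and 6.5 after — 1.1 units closer together.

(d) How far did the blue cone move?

2.8

From (3.9, 3.9) to (1.5, 2.5), the blue cone covered √(2.4² + 1.4²) ≈ 2.8 units.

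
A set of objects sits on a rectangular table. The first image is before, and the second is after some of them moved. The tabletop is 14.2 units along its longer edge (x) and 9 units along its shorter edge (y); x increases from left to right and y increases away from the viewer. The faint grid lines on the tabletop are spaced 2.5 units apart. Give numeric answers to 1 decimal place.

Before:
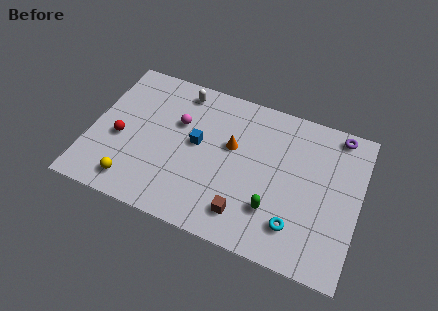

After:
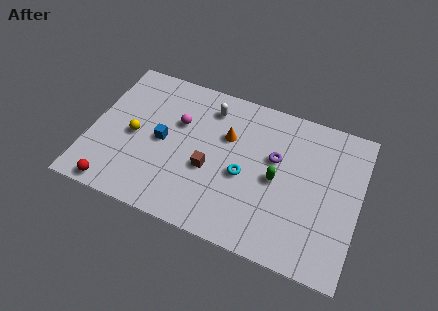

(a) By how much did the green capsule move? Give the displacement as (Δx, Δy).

(0.0, 1.8)

The green capsule was at about (9.9, 2.5) and moved to about (9.9, 4.3).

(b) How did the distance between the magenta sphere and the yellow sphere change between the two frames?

-2.1

Before: roughly 4.8 units apart; after: 2.7. That's 2.1 units closer together.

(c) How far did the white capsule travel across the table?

1.7

The white capsule was near (4.4, 7.8) before and (6.0, 7.3) after, so it travelled √(1.6² + 0.5²) ≈ 1.7 units.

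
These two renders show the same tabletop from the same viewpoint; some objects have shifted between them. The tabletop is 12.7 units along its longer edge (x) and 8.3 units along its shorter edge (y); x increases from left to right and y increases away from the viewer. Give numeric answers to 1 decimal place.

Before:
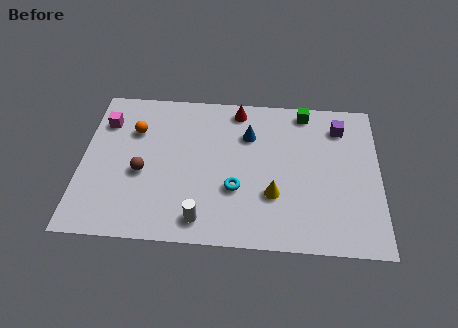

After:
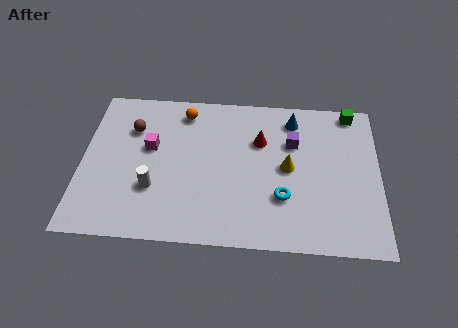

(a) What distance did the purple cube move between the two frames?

2.2

The purple cube moved from about (11.0, 6.6) to (9.0, 5.6), a distance of √(2.0² + 1.0²) ≈ 2.2.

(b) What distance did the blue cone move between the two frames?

2.1

The blue cone moved from about (7.1, 5.9) to (9.0, 6.9), a distance of √(1.9² + 1.0²) ≈ 2.1.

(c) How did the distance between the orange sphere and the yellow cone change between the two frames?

-1.5

The distance was about 6.8 in the first image and 5.3 in the second, so they moved 1.5 units closer together.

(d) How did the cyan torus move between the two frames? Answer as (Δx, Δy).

(2.0, -0.3)

The cyan torus was at about (6.6, 2.9) and moved to about (8.6, 2.6).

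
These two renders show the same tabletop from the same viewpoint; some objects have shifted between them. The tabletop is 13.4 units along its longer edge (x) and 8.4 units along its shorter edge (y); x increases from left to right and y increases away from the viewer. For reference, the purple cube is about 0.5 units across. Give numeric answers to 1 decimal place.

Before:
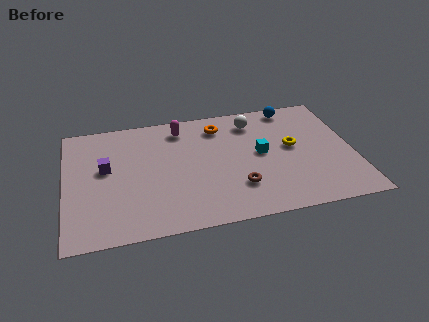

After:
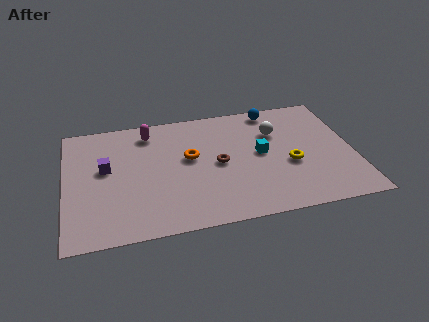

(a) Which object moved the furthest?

the orange torus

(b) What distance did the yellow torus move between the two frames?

1.2

From (10.6, 4.6) to (10.4, 3.4), the yellow torus covered √(0.2² + 1.2²) ≈ 1.2 units.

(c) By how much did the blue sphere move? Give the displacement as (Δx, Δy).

(-0.9, 0.0)

The blue sphere started near (10.8, 7.5) and ended near (9.9, 7.5).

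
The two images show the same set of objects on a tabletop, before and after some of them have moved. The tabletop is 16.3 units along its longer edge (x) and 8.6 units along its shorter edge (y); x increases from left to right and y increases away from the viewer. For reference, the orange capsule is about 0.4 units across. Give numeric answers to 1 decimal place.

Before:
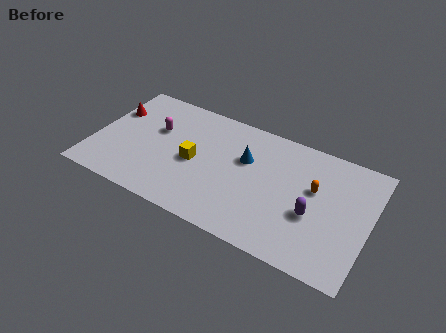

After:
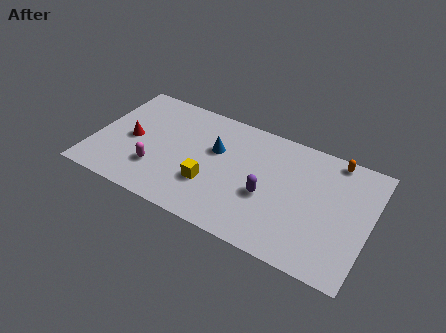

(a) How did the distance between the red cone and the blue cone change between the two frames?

-3.0

Before: roughly 8.1 units apart; after: 5.1. That's 3.0 units closer together.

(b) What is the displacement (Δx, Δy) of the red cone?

(1.4, -1.7)

From the two frames, the red cone sits at roughly (0.8, 5.8) before and (2.2, 4.1) after.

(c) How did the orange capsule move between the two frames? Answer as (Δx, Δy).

(0.9, 2.6)

The orange capsule started near (13.0, 5.2) and ended near (13.9, 7.8).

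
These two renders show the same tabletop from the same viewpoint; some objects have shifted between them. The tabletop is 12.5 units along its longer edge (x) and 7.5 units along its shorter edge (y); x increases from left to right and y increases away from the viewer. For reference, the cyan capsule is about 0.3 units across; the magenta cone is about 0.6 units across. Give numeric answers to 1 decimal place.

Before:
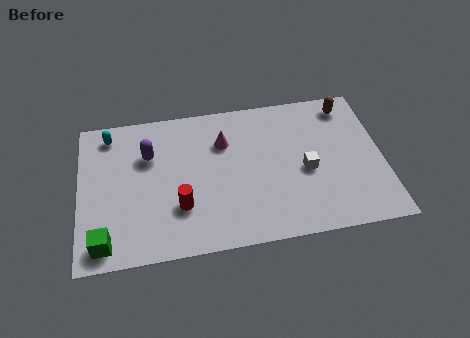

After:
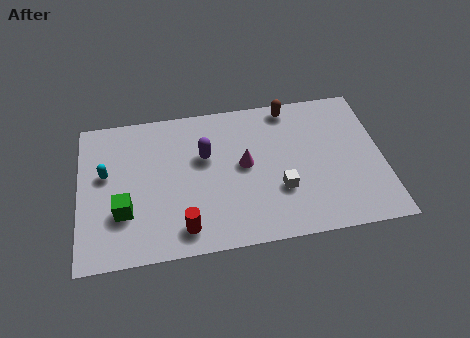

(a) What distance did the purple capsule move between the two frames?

2.3

The purple capsule moved from about (2.9, 5.1) to (5.2, 4.7), a distance of √(2.3² + 0.4²) ≈ 2.3.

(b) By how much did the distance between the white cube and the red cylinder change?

-1.1

The distance was about 5.3 in the first image and 4.2 in the second, so they moved 1.1 units closer together.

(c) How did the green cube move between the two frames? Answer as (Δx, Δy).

(0.8, 1.4)

From the two frames, the green cube sits at roughly (1.0, 1.0) before and (1.8, 2.4) after.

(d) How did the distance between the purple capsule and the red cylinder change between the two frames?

+0.6

The distance was about 3.0 in the first image and 3.6 in the second, so they moved 0.6 units further apart.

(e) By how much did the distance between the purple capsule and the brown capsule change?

-4.3

Before: roughly 8.4 units apart; after: 4.1. That's 4.3 units closer together.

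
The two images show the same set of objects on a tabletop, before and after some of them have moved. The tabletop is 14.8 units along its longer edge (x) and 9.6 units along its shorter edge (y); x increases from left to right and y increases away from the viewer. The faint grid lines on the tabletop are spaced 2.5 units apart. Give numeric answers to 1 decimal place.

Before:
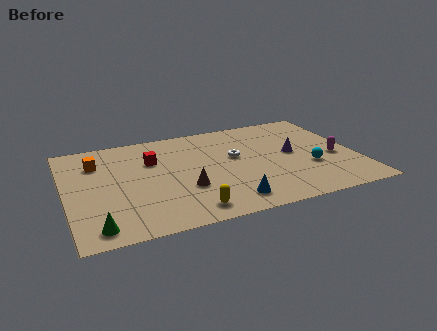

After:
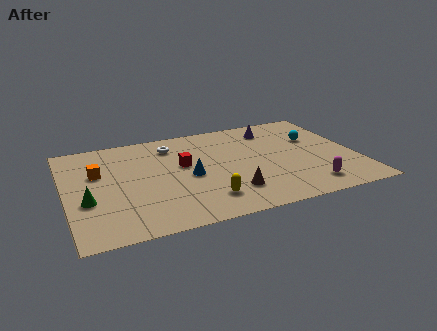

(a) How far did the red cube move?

1.7

The red cube moved from about (4.5, 6.5) to (6.0, 5.6), a distance of √(1.5² + 0.9²) ≈ 1.7.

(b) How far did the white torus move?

3.7

The white torus moved from about (8.7, 5.6) to (5.6, 7.7), a distance of √(3.1² + 2.1²) ≈ 3.7.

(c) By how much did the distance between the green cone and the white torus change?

-2.4

The distance was about 8.6 in the first image and 6.2 in the second, so they moved 2.4 units closer together.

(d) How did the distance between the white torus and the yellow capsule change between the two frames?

+0.7

They were about 5.1 units apart before and 5.8 after — 0.7 units further apart.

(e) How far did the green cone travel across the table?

2.4

From (1.3, 1.2) to (1.0, 3.6), the green cone covered √(0.3² + 2.4²) ≈ 2.4 units.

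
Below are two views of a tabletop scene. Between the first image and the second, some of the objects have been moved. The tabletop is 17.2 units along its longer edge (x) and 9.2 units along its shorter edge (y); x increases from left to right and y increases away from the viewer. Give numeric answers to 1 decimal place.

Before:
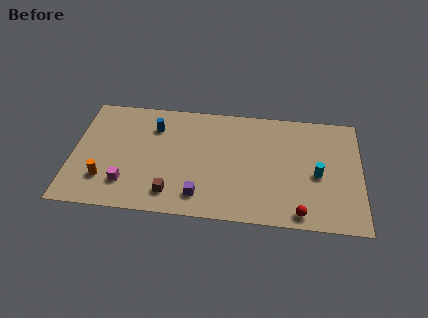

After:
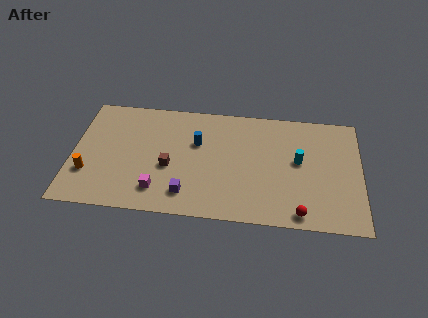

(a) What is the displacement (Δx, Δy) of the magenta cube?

(1.9, -0.3)

The magenta cube was at about (3.3, 2.2) and moved to about (5.2, 1.9).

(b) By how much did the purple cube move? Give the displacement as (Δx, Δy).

(-0.8, 0.1)

The purple cube started near (7.7, 1.7) and ended near (6.9, 1.8).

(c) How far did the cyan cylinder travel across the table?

1.5

The cyan cylinder was near (14.6, 4.1) before and (13.5, 5.1) after, so it travelled √(1.1² + 1.0²) ≈ 1.5 units.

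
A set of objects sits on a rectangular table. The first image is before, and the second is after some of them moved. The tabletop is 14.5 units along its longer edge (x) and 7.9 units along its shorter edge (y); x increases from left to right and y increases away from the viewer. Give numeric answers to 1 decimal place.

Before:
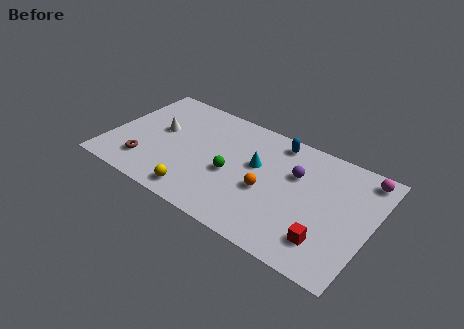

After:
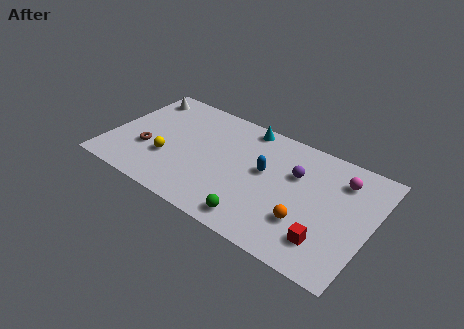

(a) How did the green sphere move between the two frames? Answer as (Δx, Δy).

(1.8, -2.3)

The green sphere was at about (6.9, 3.4) and moved to about (8.7, 1.1).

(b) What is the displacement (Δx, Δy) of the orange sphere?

(2.3, -0.9)

The orange sphere was at about (8.9, 3.3) and moved to about (11.2, 2.4).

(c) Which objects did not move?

the purple sphere and the red cube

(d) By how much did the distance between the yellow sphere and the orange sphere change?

+3.7

The distance was about 4.1 in the first image and 7.8 in the second, so they moved 3.7 units further apart.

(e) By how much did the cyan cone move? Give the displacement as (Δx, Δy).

(-1.0, 2.4)

From the two frames, the cyan cone sits at roughly (8.1, 4.7) before and (7.1, 7.1) after.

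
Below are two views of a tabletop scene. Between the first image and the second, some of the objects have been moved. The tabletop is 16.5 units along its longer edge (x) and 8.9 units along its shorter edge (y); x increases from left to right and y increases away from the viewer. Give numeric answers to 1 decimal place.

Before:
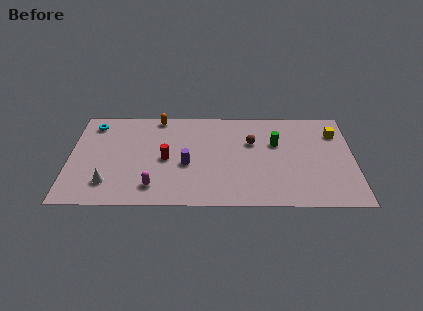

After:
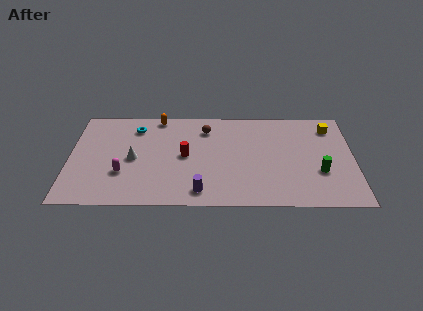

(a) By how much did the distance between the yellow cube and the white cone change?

-2.1

Before: roughly 14.0 units apart; after: 11.9. That's 2.1 units closer together.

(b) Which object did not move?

the orange capsule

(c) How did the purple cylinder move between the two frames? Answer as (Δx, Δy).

(0.8, -2.4)

The purple cylinder was at about (6.8, 3.7) and moved to about (7.6, 1.3).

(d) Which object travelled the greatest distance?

the green cylinder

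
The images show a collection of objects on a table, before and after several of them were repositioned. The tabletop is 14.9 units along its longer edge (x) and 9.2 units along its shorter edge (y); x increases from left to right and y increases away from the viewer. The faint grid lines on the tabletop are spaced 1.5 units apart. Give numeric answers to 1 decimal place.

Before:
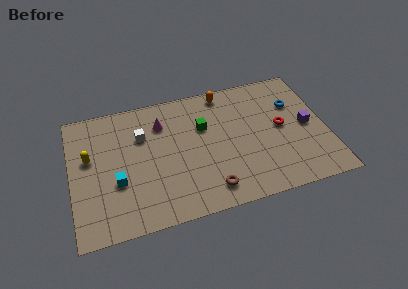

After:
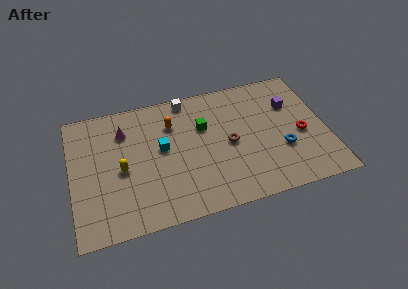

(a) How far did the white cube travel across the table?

3.4

The white cube moved from about (4.2, 6.3) to (7.0, 8.3), a distance of √(2.8² + 2.0²) ≈ 3.4.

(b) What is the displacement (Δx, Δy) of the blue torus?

(-1.0, -3.1)

From the two frames, the blue torus sits at roughly (13.2, 6.3) before and (12.2, 3.2) after.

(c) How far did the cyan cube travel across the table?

3.2

From (2.6, 3.4) to (5.3, 5.1), the cyan cube covered √(2.7² + 1.7²) ≈ 3.2 units.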